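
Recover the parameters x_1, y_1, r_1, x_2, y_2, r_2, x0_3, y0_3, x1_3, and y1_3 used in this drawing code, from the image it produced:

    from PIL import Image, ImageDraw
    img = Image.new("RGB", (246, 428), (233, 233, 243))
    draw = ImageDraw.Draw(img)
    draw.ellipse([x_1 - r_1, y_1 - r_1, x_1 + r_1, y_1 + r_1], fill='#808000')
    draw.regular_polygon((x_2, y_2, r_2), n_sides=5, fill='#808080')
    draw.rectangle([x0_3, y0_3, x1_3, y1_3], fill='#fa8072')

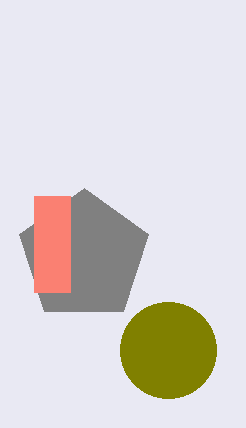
x_1 = 168
y_1 = 350
r_1 = 48
x_2 = 84
y_2 = 256
r_2 = 68
x0_3 = 34
y0_3 = 196
x1_3 = 70
y1_3 = 292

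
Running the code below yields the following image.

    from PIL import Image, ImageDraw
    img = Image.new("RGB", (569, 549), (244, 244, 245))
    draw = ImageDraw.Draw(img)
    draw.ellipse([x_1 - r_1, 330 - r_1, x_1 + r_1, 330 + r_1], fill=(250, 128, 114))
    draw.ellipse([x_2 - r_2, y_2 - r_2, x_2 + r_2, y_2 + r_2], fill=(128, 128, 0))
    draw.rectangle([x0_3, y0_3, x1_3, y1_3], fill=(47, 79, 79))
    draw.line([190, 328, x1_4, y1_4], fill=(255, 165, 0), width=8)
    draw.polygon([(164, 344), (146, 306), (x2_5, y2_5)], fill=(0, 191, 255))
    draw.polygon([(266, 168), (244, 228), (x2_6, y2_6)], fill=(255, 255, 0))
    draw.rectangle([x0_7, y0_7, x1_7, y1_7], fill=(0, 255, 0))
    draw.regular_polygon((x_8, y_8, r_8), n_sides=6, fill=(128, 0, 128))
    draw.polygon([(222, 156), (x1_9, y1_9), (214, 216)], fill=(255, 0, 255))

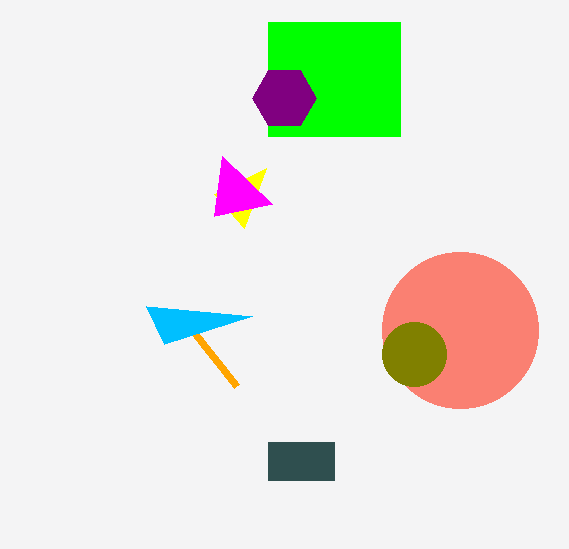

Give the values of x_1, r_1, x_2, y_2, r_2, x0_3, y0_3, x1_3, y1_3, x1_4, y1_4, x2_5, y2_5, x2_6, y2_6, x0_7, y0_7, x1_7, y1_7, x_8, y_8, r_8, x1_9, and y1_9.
x_1 = 460
r_1 = 78
x_2 = 414
y_2 = 354
r_2 = 32
x0_3 = 268
y0_3 = 442
x1_3 = 334
y1_3 = 480
x1_4 = 236
y1_4 = 386
x2_5 = 252
y2_5 = 316
x2_6 = 214
y2_6 = 194
x0_7 = 268
y0_7 = 22
x1_7 = 400
y1_7 = 136
x_8 = 284
y_8 = 98
r_8 = 32
x1_9 = 272
y1_9 = 204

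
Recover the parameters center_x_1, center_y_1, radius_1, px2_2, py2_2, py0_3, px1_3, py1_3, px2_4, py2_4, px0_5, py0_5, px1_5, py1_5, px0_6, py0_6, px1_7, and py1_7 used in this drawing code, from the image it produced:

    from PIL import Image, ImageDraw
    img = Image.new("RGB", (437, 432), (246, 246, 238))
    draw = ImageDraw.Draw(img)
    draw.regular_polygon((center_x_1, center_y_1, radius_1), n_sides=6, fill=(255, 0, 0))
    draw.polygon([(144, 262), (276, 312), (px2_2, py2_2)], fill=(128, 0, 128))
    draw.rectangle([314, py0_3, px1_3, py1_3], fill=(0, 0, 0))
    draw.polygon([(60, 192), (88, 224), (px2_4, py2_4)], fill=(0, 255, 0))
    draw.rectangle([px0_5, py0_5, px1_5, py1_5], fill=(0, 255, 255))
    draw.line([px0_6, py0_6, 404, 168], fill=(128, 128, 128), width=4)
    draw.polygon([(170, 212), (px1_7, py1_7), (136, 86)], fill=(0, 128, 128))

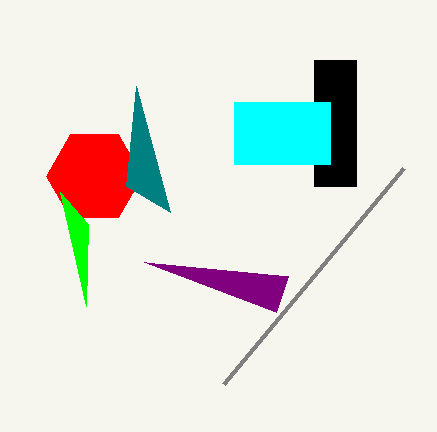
center_x_1 = 94; center_y_1 = 176; radius_1 = 48; px2_2 = 288; py2_2 = 276; py0_3 = 60; px1_3 = 356; py1_3 = 186; px2_4 = 86; py2_4 = 306; px0_5 = 234; py0_5 = 102; px1_5 = 330; py1_5 = 164; px0_6 = 224; py0_6 = 384; px1_7 = 126; py1_7 = 186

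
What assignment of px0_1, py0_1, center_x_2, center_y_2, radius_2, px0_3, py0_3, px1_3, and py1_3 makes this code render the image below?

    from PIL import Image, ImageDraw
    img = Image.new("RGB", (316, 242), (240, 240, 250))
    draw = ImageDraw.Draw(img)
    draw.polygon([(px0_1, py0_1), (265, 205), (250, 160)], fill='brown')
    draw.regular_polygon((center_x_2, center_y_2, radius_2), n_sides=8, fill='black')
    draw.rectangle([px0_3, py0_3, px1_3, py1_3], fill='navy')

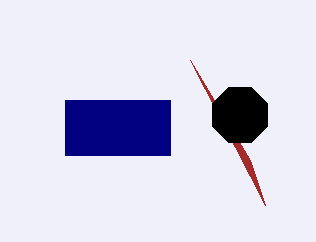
px0_1 = 190; py0_1 = 60; center_x_2 = 240; center_y_2 = 115; radius_2 = 30; px0_3 = 65; py0_3 = 100; px1_3 = 170; py1_3 = 155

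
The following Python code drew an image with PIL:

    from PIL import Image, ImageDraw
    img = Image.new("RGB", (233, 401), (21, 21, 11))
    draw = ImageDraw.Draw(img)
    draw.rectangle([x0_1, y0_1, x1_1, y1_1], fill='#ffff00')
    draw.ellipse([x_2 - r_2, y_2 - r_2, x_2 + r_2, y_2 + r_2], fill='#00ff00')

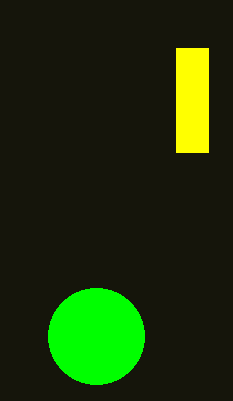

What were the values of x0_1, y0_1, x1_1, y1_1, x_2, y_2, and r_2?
x0_1 = 176, y0_1 = 48, x1_1 = 208, y1_1 = 152, x_2 = 96, y_2 = 336, r_2 = 48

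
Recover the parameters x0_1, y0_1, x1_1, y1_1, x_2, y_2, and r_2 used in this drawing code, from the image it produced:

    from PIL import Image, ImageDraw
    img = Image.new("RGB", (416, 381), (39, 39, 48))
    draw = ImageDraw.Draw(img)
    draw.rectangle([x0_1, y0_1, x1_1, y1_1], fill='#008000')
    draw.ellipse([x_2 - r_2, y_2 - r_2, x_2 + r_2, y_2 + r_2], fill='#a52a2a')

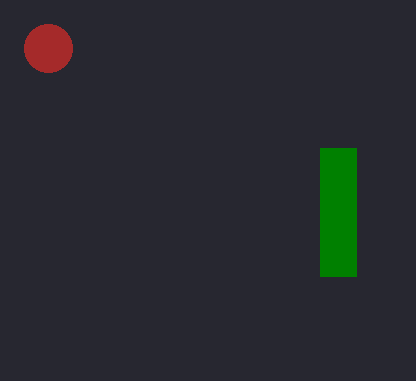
x0_1 = 320; y0_1 = 148; x1_1 = 356; y1_1 = 276; x_2 = 48; y_2 = 48; r_2 = 24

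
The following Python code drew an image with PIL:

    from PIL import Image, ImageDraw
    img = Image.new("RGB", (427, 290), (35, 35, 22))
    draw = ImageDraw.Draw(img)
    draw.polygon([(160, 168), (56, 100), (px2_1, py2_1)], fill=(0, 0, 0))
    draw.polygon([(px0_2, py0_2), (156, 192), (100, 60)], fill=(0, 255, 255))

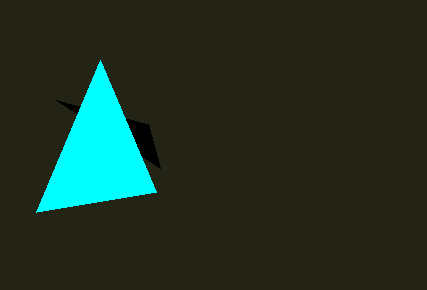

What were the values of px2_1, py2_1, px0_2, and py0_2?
px2_1 = 148
py2_1 = 124
px0_2 = 36
py0_2 = 212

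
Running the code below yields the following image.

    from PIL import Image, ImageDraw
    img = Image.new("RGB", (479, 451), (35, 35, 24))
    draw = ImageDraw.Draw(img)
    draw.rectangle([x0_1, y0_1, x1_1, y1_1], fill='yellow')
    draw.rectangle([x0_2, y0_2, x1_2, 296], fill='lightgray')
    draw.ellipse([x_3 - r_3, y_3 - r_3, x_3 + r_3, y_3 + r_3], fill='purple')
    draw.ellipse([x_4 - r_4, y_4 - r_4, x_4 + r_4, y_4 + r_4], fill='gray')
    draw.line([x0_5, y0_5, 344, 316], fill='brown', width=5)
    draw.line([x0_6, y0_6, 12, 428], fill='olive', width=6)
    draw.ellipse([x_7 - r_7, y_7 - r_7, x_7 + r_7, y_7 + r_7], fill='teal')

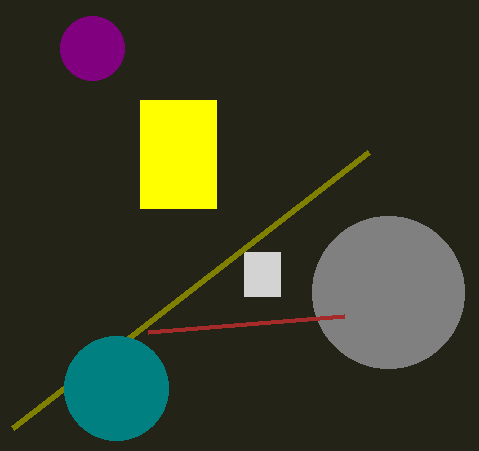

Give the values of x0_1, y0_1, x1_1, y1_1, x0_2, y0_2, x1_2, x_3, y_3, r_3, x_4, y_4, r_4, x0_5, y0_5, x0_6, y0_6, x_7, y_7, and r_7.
x0_1 = 140; y0_1 = 100; x1_1 = 216; y1_1 = 208; x0_2 = 244; y0_2 = 252; x1_2 = 280; x_3 = 92; y_3 = 48; r_3 = 32; x_4 = 388; y_4 = 292; r_4 = 76; x0_5 = 148; y0_5 = 332; x0_6 = 368; y0_6 = 152; x_7 = 116; y_7 = 388; r_7 = 52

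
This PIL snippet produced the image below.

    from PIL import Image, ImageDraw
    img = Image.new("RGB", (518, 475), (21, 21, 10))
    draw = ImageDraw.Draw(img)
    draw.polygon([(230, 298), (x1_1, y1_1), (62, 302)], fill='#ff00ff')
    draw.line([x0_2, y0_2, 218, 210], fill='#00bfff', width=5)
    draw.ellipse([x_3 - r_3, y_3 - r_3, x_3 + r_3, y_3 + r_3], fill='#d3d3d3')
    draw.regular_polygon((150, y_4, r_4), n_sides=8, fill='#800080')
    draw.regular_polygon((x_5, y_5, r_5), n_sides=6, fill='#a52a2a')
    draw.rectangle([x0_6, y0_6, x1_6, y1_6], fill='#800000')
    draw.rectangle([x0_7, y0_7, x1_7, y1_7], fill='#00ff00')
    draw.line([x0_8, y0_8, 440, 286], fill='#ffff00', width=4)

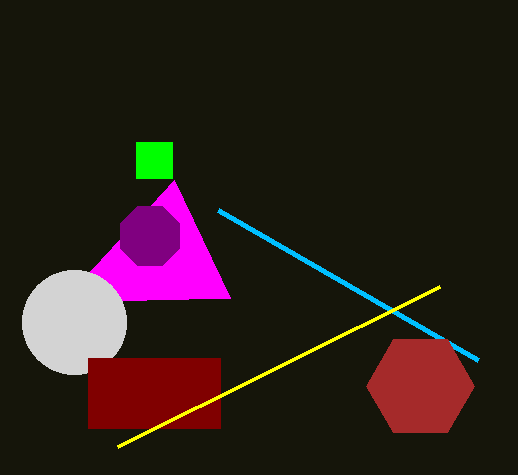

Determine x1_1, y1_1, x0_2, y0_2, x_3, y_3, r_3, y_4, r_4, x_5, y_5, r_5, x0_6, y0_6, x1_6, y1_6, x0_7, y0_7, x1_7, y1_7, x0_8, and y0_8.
x1_1 = 174; y1_1 = 180; x0_2 = 478; y0_2 = 360; x_3 = 74; y_3 = 322; r_3 = 52; y_4 = 236; r_4 = 32; x_5 = 420; y_5 = 386; r_5 = 54; x0_6 = 88; y0_6 = 358; x1_6 = 220; y1_6 = 428; x0_7 = 136; y0_7 = 142; x1_7 = 172; y1_7 = 178; x0_8 = 118; y0_8 = 446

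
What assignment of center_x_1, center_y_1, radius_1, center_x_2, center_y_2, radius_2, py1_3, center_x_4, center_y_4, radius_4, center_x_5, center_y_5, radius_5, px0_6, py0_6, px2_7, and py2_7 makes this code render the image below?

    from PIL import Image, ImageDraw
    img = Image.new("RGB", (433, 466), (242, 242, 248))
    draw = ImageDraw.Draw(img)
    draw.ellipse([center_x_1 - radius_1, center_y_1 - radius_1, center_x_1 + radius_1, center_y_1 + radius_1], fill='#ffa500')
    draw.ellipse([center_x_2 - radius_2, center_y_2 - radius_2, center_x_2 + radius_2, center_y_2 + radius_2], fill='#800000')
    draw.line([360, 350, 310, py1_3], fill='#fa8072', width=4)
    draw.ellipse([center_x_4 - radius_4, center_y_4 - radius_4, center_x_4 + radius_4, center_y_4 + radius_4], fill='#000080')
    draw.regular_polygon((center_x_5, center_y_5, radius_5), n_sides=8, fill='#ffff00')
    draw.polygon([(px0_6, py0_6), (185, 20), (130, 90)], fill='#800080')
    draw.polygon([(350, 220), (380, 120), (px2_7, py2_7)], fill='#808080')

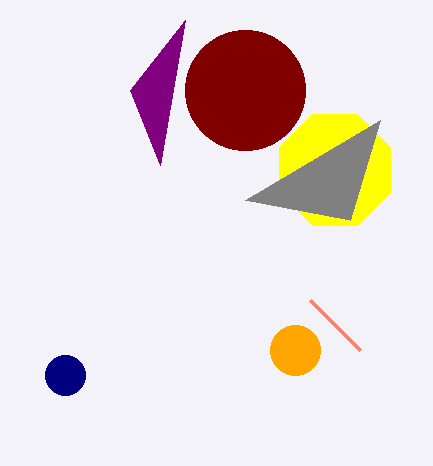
center_x_1 = 295; center_y_1 = 350; radius_1 = 25; center_x_2 = 245; center_y_2 = 90; radius_2 = 60; py1_3 = 300; center_x_4 = 65; center_y_4 = 375; radius_4 = 20; center_x_5 = 335; center_y_5 = 170; radius_5 = 60; px0_6 = 160; py0_6 = 165; px2_7 = 245; py2_7 = 200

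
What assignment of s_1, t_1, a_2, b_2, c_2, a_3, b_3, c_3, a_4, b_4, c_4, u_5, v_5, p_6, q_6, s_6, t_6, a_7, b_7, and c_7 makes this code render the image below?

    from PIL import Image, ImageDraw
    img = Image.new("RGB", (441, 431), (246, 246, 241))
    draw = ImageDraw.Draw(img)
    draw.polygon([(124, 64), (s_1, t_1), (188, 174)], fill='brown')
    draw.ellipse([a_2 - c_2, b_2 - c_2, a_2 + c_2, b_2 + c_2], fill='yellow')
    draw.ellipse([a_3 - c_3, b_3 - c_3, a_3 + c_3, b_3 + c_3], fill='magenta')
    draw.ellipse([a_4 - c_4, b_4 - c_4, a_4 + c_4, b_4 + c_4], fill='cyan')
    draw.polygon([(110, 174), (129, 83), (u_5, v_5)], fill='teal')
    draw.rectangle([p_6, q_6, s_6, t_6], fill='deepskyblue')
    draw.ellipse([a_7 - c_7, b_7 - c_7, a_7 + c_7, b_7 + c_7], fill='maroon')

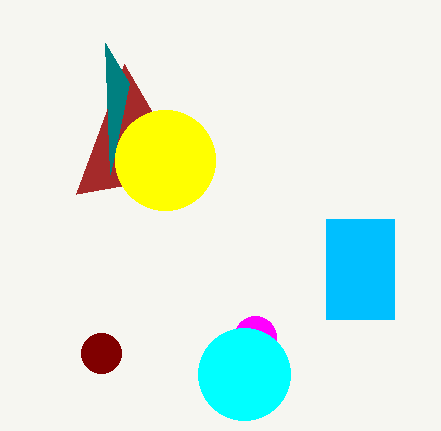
s_1 = 76; t_1 = 194; a_2 = 165; b_2 = 160; c_2 = 50; a_3 = 255; b_3 = 337; c_3 = 21; a_4 = 244; b_4 = 374; c_4 = 46; u_5 = 105; v_5 = 43; p_6 = 326; q_6 = 219; s_6 = 394; t_6 = 319; a_7 = 101; b_7 = 353; c_7 = 20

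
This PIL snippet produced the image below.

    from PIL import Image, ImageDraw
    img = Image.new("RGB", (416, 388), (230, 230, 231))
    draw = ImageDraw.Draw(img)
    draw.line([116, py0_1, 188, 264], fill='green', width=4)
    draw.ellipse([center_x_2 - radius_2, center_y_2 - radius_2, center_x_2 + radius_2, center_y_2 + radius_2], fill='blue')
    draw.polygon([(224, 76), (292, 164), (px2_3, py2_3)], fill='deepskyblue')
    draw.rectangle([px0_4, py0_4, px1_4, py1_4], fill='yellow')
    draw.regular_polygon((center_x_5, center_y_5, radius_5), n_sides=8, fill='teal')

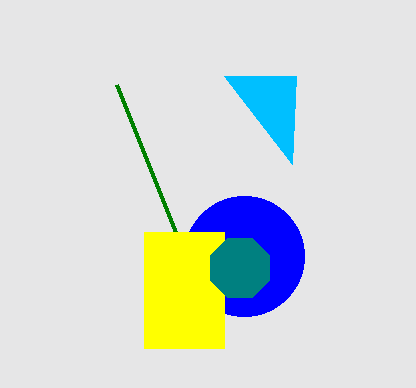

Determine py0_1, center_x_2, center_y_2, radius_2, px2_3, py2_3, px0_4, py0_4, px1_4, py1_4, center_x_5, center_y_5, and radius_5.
py0_1 = 84, center_x_2 = 244, center_y_2 = 256, radius_2 = 60, px2_3 = 296, py2_3 = 76, px0_4 = 144, py0_4 = 232, px1_4 = 224, py1_4 = 348, center_x_5 = 240, center_y_5 = 268, radius_5 = 32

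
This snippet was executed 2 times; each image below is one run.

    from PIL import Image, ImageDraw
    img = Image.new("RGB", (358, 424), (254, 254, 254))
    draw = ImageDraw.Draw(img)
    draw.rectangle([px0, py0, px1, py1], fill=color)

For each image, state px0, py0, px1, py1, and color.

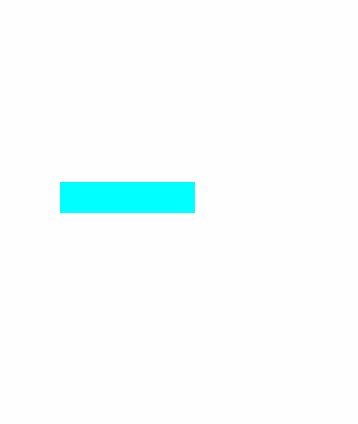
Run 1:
px0 = 60
py0 = 182
px1 = 194
py1 = 212
color = 'cyan'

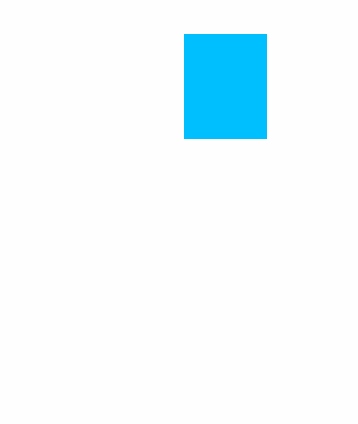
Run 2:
px0 = 184; py0 = 34; px1 = 266; py1 = 138; color = 'deepskyblue'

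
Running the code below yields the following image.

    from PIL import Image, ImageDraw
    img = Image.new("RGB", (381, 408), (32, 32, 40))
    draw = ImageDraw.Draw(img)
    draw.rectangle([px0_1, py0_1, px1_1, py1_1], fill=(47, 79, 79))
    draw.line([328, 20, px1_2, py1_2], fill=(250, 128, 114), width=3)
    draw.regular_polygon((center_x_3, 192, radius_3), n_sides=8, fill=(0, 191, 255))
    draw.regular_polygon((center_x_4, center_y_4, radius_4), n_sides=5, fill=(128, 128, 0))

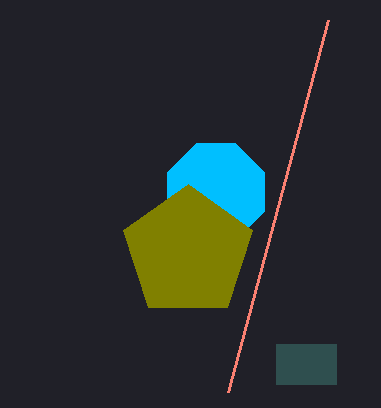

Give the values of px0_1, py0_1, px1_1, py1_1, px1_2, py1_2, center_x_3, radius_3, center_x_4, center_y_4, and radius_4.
px0_1 = 276
py0_1 = 344
px1_1 = 336
py1_1 = 384
px1_2 = 228
py1_2 = 392
center_x_3 = 216
radius_3 = 52
center_x_4 = 188
center_y_4 = 252
radius_4 = 68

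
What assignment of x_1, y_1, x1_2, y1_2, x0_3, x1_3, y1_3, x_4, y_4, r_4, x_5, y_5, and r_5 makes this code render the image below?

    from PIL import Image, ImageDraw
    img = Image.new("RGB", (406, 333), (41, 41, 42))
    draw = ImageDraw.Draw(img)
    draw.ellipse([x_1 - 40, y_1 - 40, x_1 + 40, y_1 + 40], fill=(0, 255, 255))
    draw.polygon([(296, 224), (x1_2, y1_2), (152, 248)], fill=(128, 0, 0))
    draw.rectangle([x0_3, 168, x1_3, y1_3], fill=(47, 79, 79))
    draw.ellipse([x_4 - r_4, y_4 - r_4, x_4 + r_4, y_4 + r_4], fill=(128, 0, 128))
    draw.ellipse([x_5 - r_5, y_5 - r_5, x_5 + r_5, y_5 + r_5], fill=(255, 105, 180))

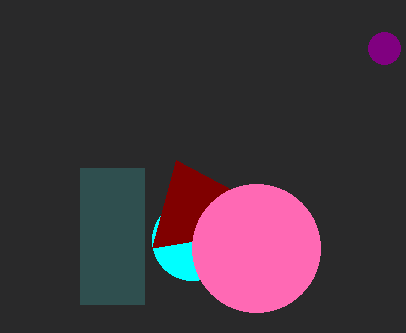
x_1 = 192, y_1 = 240, x1_2 = 176, y1_2 = 160, x0_3 = 80, x1_3 = 144, y1_3 = 304, x_4 = 384, y_4 = 48, r_4 = 16, x_5 = 256, y_5 = 248, r_5 = 64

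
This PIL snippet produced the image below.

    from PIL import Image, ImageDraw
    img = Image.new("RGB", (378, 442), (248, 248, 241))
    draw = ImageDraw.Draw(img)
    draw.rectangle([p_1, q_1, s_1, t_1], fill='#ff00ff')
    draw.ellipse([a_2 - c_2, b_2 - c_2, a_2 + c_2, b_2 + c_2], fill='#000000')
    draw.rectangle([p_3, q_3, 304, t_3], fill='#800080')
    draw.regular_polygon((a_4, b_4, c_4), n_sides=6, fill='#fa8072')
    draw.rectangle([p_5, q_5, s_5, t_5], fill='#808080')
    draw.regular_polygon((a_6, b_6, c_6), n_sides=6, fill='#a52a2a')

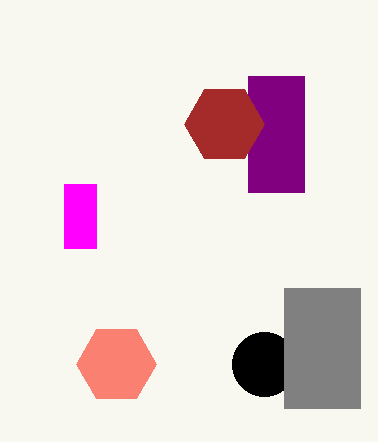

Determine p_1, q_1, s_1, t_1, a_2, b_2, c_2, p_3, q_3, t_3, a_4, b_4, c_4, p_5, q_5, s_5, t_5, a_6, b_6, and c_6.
p_1 = 64
q_1 = 184
s_1 = 96
t_1 = 248
a_2 = 264
b_2 = 364
c_2 = 32
p_3 = 248
q_3 = 76
t_3 = 192
a_4 = 116
b_4 = 364
c_4 = 40
p_5 = 284
q_5 = 288
s_5 = 360
t_5 = 408
a_6 = 224
b_6 = 124
c_6 = 40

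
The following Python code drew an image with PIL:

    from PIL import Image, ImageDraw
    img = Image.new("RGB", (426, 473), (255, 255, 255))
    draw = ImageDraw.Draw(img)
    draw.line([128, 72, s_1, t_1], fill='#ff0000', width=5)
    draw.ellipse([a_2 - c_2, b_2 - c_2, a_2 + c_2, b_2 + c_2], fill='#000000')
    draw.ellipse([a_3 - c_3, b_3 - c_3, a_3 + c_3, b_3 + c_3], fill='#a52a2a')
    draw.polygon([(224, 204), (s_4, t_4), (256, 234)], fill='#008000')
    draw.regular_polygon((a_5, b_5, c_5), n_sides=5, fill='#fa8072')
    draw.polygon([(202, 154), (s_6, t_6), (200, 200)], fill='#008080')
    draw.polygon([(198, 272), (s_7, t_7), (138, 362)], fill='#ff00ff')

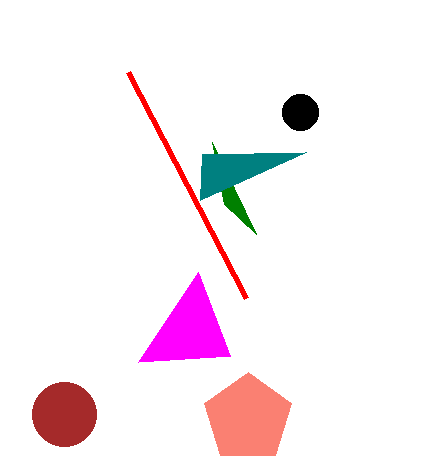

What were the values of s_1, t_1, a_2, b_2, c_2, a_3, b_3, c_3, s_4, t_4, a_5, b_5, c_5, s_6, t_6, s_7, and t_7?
s_1 = 246
t_1 = 298
a_2 = 300
b_2 = 112
c_2 = 18
a_3 = 64
b_3 = 414
c_3 = 32
s_4 = 212
t_4 = 142
a_5 = 248
b_5 = 418
c_5 = 46
s_6 = 306
t_6 = 152
s_7 = 230
t_7 = 356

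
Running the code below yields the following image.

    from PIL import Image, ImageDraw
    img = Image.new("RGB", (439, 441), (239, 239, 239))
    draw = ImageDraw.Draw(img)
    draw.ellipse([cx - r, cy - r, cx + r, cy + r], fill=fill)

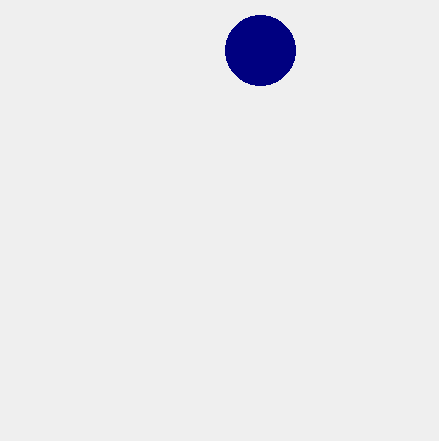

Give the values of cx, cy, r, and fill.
cx = 260, cy = 50, r = 35, fill = 'navy'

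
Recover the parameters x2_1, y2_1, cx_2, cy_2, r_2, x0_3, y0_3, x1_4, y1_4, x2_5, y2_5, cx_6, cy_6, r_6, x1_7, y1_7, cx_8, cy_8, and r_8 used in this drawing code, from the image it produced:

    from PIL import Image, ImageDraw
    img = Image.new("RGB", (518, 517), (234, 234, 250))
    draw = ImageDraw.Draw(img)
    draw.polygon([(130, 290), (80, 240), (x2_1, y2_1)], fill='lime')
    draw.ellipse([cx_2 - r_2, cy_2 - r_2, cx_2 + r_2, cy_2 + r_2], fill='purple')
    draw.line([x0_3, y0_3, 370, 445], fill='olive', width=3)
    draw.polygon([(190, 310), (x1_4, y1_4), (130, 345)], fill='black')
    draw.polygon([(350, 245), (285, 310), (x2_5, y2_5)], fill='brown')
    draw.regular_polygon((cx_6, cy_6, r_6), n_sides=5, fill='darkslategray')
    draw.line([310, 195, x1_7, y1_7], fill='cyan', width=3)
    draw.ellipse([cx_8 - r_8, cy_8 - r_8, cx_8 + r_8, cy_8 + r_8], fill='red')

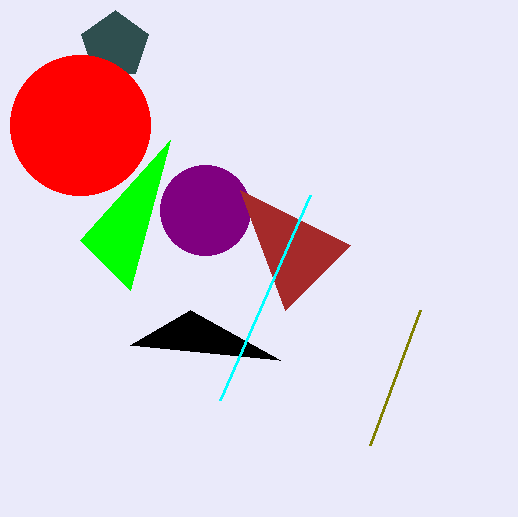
x2_1 = 170; y2_1 = 140; cx_2 = 205; cy_2 = 210; r_2 = 45; x0_3 = 420; y0_3 = 310; x1_4 = 280; y1_4 = 360; x2_5 = 240; y2_5 = 190; cx_6 = 115; cy_6 = 45; r_6 = 35; x1_7 = 220; y1_7 = 400; cx_8 = 80; cy_8 = 125; r_8 = 70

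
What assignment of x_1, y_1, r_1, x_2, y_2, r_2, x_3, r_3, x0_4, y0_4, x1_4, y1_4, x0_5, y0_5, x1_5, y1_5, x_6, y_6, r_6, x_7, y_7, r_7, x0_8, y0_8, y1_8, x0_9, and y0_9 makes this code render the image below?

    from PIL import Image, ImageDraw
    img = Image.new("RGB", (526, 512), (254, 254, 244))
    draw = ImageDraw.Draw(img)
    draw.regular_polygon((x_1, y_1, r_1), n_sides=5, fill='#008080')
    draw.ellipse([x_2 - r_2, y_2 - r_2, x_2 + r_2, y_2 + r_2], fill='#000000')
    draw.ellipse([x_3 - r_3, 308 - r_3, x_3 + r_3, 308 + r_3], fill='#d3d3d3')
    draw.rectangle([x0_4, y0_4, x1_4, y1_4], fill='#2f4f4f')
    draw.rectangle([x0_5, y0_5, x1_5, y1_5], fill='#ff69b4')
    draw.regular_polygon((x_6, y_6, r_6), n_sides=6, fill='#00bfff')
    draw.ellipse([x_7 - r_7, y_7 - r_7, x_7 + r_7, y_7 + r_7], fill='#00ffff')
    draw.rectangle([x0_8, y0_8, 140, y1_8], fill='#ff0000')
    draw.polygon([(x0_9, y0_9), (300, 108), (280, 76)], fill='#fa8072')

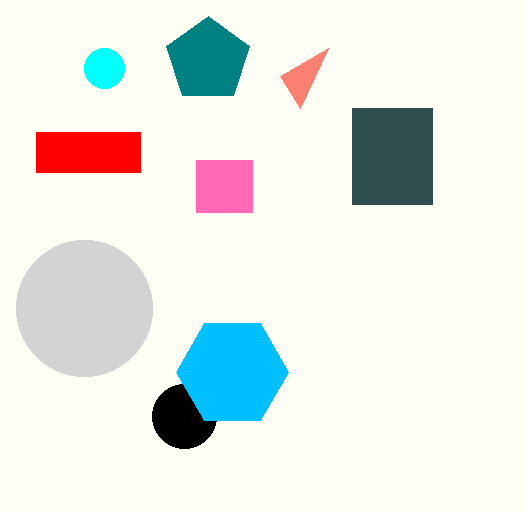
x_1 = 208
y_1 = 60
r_1 = 44
x_2 = 184
y_2 = 416
r_2 = 32
x_3 = 84
r_3 = 68
x0_4 = 352
y0_4 = 108
x1_4 = 432
y1_4 = 204
x0_5 = 196
y0_5 = 160
x1_5 = 252
y1_5 = 212
x_6 = 232
y_6 = 372
r_6 = 56
x_7 = 104
y_7 = 68
r_7 = 20
x0_8 = 36
y0_8 = 132
y1_8 = 172
x0_9 = 328
y0_9 = 48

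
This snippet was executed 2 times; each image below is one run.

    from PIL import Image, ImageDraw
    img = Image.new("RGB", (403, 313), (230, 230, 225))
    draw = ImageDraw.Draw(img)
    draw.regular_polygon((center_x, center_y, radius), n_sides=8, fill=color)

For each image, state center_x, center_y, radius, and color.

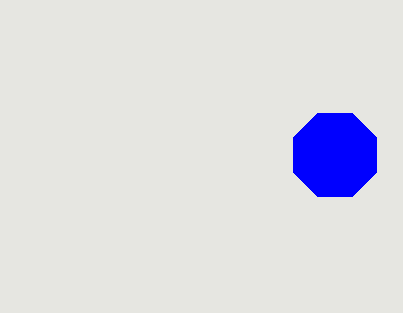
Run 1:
center_x = 335
center_y = 155
radius = 45
color = 'blue'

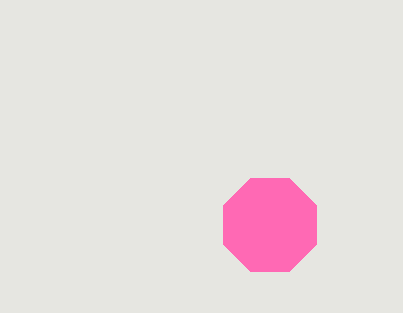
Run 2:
center_x = 270
center_y = 225
radius = 50
color = 'hotpink'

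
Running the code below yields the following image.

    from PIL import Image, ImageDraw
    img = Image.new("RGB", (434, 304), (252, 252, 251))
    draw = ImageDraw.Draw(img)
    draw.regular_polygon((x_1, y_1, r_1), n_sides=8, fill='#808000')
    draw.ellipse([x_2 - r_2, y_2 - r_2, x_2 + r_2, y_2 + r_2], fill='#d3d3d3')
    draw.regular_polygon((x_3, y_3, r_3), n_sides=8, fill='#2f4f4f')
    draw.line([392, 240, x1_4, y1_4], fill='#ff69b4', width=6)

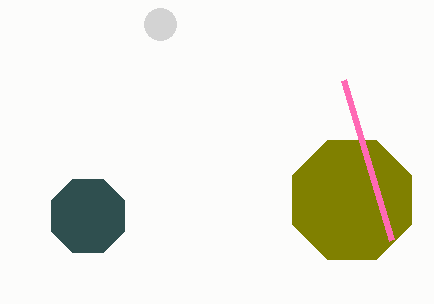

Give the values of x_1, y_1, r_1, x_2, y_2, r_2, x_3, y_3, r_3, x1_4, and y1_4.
x_1 = 352, y_1 = 200, r_1 = 64, x_2 = 160, y_2 = 24, r_2 = 16, x_3 = 88, y_3 = 216, r_3 = 40, x1_4 = 344, y1_4 = 80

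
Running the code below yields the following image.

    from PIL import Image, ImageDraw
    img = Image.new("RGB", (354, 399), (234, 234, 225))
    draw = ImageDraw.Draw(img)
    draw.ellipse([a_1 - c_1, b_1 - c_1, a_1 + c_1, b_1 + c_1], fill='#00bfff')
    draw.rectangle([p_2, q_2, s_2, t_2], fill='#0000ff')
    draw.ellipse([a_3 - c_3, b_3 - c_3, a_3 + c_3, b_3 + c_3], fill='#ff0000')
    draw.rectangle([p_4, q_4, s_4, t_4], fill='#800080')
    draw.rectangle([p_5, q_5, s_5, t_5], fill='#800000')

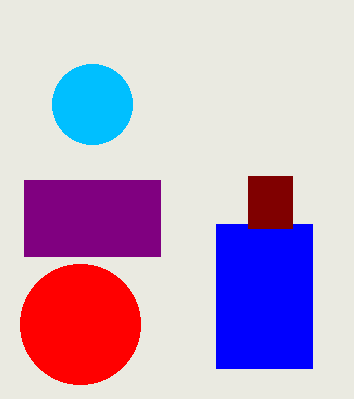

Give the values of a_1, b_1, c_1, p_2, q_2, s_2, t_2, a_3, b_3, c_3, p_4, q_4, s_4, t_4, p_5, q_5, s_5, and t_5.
a_1 = 92; b_1 = 104; c_1 = 40; p_2 = 216; q_2 = 224; s_2 = 312; t_2 = 368; a_3 = 80; b_3 = 324; c_3 = 60; p_4 = 24; q_4 = 180; s_4 = 160; t_4 = 256; p_5 = 248; q_5 = 176; s_5 = 292; t_5 = 228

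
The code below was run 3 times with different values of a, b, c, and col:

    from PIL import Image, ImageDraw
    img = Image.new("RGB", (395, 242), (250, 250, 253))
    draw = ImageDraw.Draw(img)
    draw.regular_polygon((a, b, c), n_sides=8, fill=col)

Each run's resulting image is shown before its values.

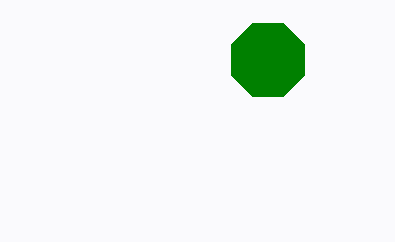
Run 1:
a = 268, b = 60, c = 40, col = 'green'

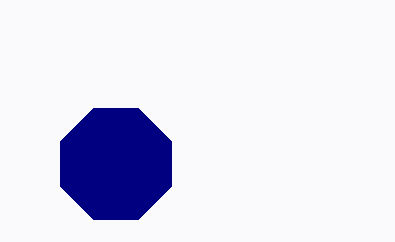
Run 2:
a = 116
b = 164
c = 60
col = 'navy'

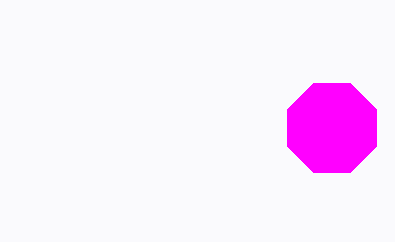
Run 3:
a = 332, b = 128, c = 48, col = 'magenta'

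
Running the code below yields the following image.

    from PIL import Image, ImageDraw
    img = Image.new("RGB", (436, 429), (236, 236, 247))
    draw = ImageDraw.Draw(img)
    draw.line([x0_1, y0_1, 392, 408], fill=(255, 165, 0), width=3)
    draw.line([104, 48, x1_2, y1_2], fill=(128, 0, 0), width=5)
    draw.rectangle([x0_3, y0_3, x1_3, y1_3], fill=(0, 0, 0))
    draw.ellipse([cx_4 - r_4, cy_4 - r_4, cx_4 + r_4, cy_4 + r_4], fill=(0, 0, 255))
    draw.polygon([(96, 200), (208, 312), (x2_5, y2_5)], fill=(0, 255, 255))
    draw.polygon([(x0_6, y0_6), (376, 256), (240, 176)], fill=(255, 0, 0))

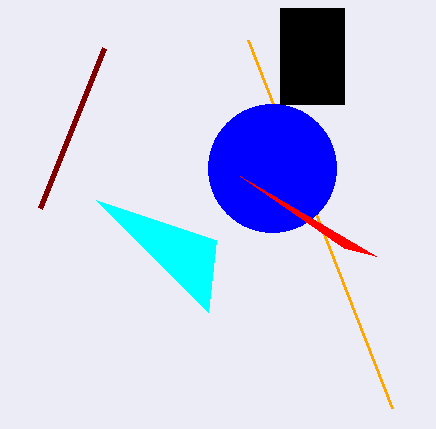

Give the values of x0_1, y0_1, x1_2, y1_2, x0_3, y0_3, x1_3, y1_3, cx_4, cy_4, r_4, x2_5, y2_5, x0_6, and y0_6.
x0_1 = 248, y0_1 = 40, x1_2 = 40, y1_2 = 208, x0_3 = 280, y0_3 = 8, x1_3 = 344, y1_3 = 104, cx_4 = 272, cy_4 = 168, r_4 = 64, x2_5 = 216, y2_5 = 240, x0_6 = 344, y0_6 = 248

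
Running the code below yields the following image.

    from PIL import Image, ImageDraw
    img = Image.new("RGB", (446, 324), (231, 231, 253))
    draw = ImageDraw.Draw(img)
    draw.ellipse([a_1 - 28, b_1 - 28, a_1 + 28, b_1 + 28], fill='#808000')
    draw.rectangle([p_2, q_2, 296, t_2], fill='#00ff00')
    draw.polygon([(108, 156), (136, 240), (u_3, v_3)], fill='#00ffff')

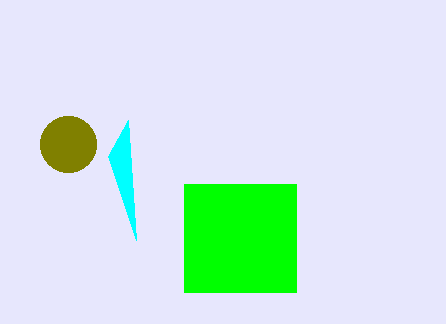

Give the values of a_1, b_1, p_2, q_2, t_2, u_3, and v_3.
a_1 = 68; b_1 = 144; p_2 = 184; q_2 = 184; t_2 = 292; u_3 = 128; v_3 = 120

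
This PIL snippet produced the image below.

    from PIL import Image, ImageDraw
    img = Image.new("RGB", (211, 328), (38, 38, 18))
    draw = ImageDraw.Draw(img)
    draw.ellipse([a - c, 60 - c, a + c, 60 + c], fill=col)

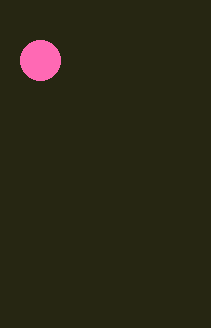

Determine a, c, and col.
a = 40
c = 20
col = 'hotpink'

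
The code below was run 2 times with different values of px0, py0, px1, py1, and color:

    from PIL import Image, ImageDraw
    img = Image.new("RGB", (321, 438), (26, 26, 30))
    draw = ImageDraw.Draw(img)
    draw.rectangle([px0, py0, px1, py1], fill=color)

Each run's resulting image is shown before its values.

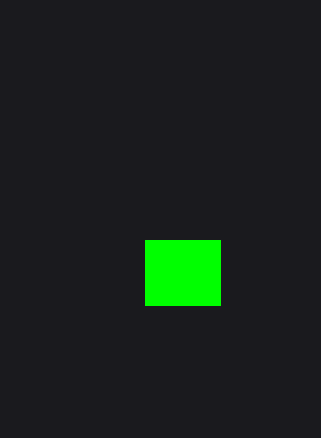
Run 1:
px0 = 145; py0 = 240; px1 = 220; py1 = 305; color = 'lime'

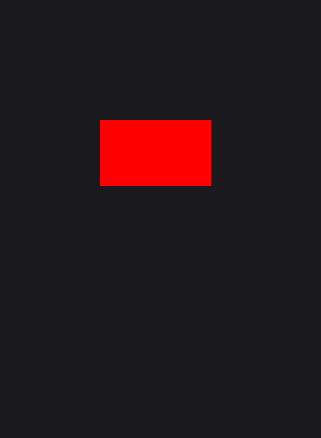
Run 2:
px0 = 100
py0 = 120
px1 = 210
py1 = 185
color = 'red'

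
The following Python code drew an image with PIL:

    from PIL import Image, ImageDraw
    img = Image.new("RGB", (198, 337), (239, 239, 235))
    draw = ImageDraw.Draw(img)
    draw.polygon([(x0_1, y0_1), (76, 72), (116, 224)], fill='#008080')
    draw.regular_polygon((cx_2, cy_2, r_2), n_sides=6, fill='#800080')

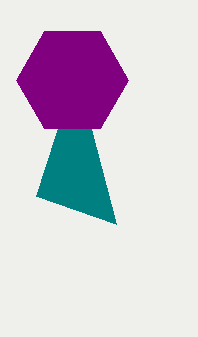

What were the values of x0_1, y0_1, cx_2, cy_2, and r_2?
x0_1 = 36, y0_1 = 196, cx_2 = 72, cy_2 = 80, r_2 = 56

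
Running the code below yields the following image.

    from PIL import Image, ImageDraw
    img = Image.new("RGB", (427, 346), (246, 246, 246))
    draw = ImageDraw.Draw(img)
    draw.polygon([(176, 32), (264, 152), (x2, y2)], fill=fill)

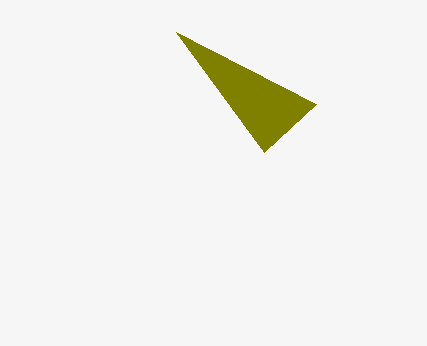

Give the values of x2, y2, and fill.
x2 = 316, y2 = 104, fill = 'olive'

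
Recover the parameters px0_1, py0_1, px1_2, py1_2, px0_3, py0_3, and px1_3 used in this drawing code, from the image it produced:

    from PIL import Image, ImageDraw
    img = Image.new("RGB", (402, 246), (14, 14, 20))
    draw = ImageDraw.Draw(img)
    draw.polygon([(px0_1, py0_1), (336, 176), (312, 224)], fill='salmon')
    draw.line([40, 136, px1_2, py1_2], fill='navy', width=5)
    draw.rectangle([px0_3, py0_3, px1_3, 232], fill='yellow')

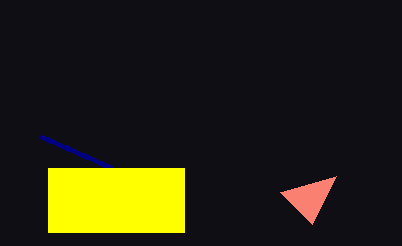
px0_1 = 280, py0_1 = 192, px1_2 = 112, py1_2 = 168, px0_3 = 48, py0_3 = 168, px1_3 = 184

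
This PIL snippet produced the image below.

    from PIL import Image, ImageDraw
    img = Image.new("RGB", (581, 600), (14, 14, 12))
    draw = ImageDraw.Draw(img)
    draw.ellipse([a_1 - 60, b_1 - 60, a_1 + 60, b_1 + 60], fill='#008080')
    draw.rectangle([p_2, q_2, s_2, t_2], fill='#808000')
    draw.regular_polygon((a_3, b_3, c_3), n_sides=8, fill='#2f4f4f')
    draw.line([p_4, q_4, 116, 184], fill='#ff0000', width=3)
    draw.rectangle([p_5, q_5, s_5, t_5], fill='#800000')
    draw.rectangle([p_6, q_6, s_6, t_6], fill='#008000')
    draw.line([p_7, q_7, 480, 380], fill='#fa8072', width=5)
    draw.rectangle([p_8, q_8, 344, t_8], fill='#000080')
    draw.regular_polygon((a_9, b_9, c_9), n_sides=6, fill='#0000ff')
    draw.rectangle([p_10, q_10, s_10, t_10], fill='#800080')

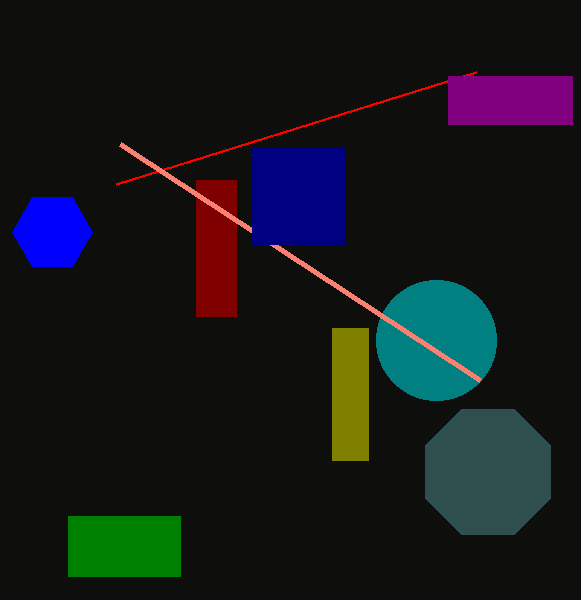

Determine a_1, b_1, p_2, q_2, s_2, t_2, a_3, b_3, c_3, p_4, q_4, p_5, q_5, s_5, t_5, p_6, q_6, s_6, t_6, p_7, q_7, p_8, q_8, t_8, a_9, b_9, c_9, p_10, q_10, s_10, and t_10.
a_1 = 436; b_1 = 340; p_2 = 332; q_2 = 328; s_2 = 368; t_2 = 460; a_3 = 488; b_3 = 472; c_3 = 68; p_4 = 476; q_4 = 72; p_5 = 196; q_5 = 180; s_5 = 236; t_5 = 316; p_6 = 68; q_6 = 516; s_6 = 180; t_6 = 576; p_7 = 120; q_7 = 144; p_8 = 252; q_8 = 148; t_8 = 244; a_9 = 52; b_9 = 232; c_9 = 40; p_10 = 448; q_10 = 76; s_10 = 572; t_10 = 124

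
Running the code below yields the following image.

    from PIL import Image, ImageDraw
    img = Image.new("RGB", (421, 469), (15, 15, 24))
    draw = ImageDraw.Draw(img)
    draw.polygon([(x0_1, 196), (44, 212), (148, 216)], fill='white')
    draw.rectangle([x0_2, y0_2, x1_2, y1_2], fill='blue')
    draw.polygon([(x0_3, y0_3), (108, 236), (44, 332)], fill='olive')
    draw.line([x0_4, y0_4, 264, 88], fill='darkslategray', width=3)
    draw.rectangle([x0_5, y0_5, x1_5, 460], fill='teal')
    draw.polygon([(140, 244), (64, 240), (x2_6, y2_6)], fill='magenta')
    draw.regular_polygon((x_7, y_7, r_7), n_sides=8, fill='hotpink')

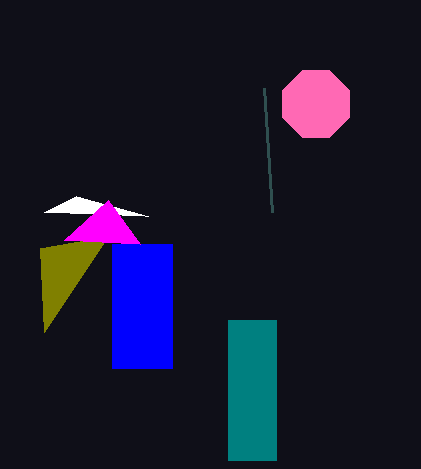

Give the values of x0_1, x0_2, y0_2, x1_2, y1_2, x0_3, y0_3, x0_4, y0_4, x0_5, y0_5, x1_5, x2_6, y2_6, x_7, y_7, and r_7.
x0_1 = 76, x0_2 = 112, y0_2 = 244, x1_2 = 172, y1_2 = 368, x0_3 = 40, y0_3 = 248, x0_4 = 272, y0_4 = 212, x0_5 = 228, y0_5 = 320, x1_5 = 276, x2_6 = 108, y2_6 = 200, x_7 = 316, y_7 = 104, r_7 = 36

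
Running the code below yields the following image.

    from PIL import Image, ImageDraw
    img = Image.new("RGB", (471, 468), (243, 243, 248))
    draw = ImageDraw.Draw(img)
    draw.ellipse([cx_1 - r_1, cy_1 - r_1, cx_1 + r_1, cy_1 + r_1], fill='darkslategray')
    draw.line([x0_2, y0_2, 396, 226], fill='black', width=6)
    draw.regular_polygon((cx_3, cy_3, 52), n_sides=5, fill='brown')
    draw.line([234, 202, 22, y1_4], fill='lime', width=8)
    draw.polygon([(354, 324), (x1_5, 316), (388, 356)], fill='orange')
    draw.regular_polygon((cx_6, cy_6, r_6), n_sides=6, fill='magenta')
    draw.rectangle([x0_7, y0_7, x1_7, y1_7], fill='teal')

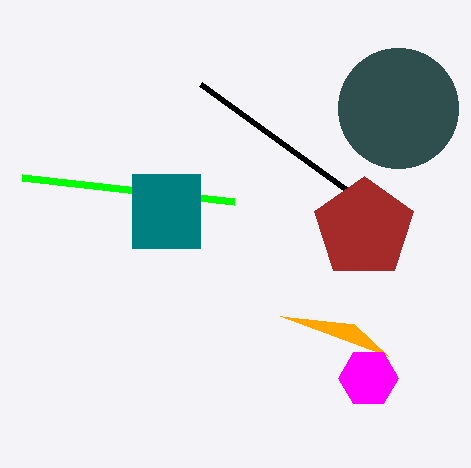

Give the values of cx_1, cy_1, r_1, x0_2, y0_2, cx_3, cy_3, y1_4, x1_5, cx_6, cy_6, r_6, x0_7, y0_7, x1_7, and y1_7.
cx_1 = 398, cy_1 = 108, r_1 = 60, x0_2 = 200, y0_2 = 84, cx_3 = 364, cy_3 = 228, y1_4 = 178, x1_5 = 280, cx_6 = 368, cy_6 = 378, r_6 = 30, x0_7 = 132, y0_7 = 174, x1_7 = 200, y1_7 = 248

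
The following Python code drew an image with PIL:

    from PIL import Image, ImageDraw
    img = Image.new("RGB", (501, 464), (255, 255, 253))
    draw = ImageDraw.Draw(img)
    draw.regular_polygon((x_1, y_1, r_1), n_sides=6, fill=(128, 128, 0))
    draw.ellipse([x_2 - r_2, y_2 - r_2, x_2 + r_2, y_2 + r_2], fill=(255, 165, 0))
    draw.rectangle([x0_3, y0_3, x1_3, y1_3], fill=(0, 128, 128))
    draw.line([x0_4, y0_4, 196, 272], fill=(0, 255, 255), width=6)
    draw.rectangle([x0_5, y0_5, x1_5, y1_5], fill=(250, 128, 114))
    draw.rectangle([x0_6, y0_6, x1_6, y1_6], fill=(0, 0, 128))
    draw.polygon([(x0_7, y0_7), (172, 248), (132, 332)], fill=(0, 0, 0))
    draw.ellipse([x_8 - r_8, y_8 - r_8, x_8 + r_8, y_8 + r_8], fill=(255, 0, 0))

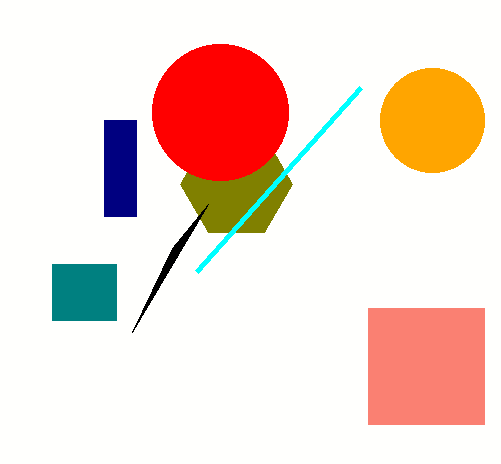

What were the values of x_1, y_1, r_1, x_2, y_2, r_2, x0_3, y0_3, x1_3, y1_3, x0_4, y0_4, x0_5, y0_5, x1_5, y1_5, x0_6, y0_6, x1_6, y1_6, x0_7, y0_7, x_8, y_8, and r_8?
x_1 = 236
y_1 = 184
r_1 = 56
x_2 = 432
y_2 = 120
r_2 = 52
x0_3 = 52
y0_3 = 264
x1_3 = 116
y1_3 = 320
x0_4 = 360
y0_4 = 88
x0_5 = 368
y0_5 = 308
x1_5 = 484
y1_5 = 424
x0_6 = 104
y0_6 = 120
x1_6 = 136
y1_6 = 216
x0_7 = 208
y0_7 = 204
x_8 = 220
y_8 = 112
r_8 = 68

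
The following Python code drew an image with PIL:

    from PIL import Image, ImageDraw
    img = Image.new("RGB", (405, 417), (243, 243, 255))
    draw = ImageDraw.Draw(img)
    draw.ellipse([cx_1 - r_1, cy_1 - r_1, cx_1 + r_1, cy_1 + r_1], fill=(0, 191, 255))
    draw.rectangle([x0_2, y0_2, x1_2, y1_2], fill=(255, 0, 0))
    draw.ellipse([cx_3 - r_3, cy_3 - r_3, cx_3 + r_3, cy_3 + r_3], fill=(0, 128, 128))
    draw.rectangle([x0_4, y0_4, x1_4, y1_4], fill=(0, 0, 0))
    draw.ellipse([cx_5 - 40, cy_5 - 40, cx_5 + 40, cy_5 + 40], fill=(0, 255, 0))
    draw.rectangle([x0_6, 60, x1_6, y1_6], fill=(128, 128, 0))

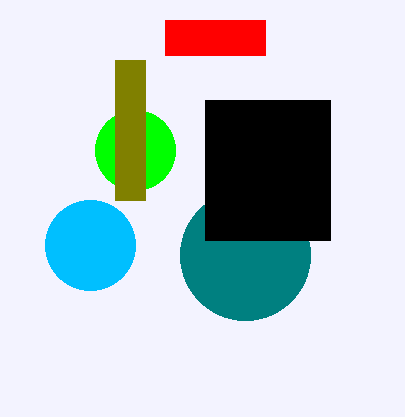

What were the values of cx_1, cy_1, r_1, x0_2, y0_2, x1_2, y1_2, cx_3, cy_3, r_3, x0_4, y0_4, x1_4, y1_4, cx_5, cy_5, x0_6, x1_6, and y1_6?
cx_1 = 90
cy_1 = 245
r_1 = 45
x0_2 = 165
y0_2 = 20
x1_2 = 265
y1_2 = 55
cx_3 = 245
cy_3 = 255
r_3 = 65
x0_4 = 205
y0_4 = 100
x1_4 = 330
y1_4 = 240
cx_5 = 135
cy_5 = 150
x0_6 = 115
x1_6 = 145
y1_6 = 200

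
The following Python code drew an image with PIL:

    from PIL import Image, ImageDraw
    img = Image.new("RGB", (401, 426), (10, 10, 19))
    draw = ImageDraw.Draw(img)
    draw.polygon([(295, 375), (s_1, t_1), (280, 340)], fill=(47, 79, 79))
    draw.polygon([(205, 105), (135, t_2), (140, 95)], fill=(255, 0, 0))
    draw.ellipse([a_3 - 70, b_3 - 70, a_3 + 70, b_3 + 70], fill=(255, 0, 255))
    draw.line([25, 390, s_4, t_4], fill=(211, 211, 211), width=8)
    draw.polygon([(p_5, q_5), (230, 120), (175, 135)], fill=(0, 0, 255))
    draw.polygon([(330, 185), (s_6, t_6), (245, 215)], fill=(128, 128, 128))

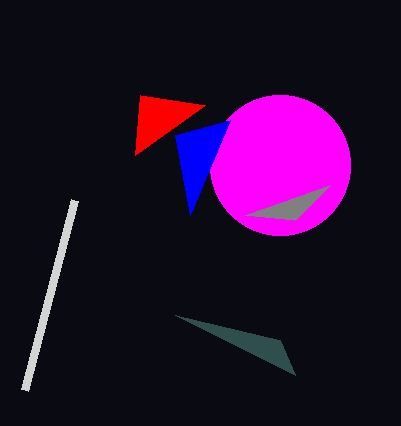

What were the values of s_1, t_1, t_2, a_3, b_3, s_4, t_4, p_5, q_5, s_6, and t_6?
s_1 = 175, t_1 = 315, t_2 = 155, a_3 = 280, b_3 = 165, s_4 = 75, t_4 = 200, p_5 = 190, q_5 = 215, s_6 = 295, t_6 = 220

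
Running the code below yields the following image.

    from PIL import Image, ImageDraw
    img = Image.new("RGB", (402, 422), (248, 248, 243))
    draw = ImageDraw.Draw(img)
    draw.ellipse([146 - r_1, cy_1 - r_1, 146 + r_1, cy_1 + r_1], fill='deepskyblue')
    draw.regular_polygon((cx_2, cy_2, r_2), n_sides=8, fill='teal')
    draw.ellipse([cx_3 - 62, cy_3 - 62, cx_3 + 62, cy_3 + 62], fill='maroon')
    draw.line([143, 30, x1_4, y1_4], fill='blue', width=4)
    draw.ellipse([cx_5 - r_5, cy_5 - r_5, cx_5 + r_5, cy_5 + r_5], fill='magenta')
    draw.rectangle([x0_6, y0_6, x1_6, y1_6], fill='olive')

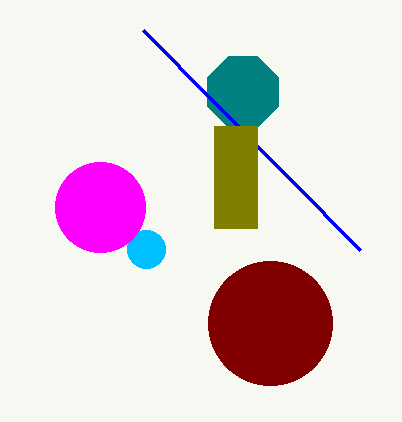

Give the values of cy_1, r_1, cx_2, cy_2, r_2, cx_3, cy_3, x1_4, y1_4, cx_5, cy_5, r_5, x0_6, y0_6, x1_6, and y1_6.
cy_1 = 249
r_1 = 19
cx_2 = 243
cy_2 = 92
r_2 = 38
cx_3 = 270
cy_3 = 323
x1_4 = 360
y1_4 = 250
cx_5 = 100
cy_5 = 207
r_5 = 45
x0_6 = 214
y0_6 = 126
x1_6 = 257
y1_6 = 228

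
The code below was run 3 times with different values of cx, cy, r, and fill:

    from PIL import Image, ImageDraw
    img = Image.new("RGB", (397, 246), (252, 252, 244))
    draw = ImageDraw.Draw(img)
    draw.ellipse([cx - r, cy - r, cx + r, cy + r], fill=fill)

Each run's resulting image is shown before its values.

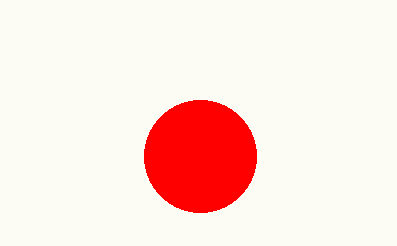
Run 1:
cx = 200; cy = 156; r = 56; fill = 'red'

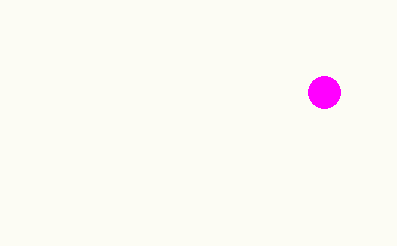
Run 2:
cx = 324
cy = 92
r = 16
fill = 'magenta'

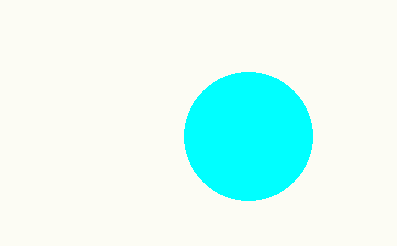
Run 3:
cx = 248, cy = 136, r = 64, fill = 'cyan'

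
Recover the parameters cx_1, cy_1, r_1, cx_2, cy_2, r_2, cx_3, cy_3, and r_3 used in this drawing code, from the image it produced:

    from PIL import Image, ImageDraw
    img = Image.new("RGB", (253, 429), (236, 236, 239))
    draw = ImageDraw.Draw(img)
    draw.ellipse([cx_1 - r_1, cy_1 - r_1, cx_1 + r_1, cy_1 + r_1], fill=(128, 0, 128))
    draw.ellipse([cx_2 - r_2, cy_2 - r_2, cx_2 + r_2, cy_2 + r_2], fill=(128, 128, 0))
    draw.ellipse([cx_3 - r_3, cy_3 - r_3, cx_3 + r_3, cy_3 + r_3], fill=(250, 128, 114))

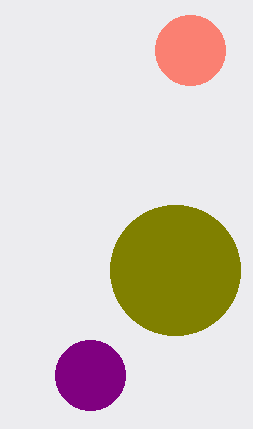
cx_1 = 90; cy_1 = 375; r_1 = 35; cx_2 = 175; cy_2 = 270; r_2 = 65; cx_3 = 190; cy_3 = 50; r_3 = 35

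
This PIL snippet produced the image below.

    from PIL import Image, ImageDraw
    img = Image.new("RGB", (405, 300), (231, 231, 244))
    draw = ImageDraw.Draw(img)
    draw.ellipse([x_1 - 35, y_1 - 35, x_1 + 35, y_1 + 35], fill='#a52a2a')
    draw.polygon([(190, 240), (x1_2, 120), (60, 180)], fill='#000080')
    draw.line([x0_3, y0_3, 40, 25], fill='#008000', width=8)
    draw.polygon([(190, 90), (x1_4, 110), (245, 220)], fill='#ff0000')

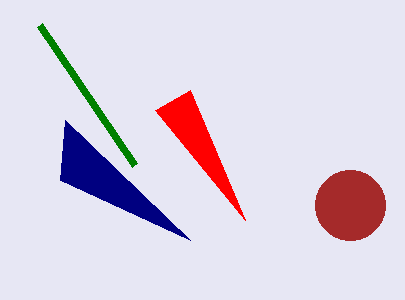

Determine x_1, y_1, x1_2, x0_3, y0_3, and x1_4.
x_1 = 350
y_1 = 205
x1_2 = 65
x0_3 = 135
y0_3 = 165
x1_4 = 155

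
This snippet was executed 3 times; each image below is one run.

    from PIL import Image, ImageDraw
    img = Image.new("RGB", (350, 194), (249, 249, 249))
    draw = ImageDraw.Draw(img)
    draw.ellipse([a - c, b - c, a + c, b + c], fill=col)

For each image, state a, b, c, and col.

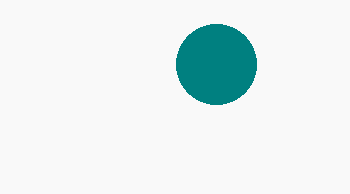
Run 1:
a = 216
b = 64
c = 40
col = 'teal'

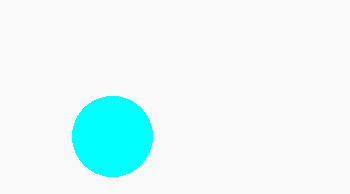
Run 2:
a = 112
b = 136
c = 40
col = 'cyan'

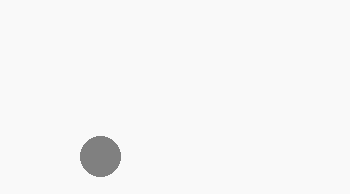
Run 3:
a = 100; b = 156; c = 20; col = 'gray'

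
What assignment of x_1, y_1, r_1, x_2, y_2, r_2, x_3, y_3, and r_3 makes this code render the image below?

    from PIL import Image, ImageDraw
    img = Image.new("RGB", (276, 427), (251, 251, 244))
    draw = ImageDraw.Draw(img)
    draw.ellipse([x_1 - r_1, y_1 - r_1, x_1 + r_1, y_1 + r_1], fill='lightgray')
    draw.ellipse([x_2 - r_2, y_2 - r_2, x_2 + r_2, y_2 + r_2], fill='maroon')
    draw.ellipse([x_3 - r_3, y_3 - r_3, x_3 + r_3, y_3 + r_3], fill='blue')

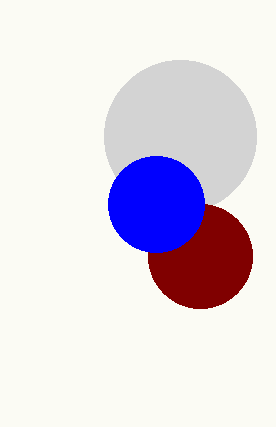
x_1 = 180; y_1 = 136; r_1 = 76; x_2 = 200; y_2 = 256; r_2 = 52; x_3 = 156; y_3 = 204; r_3 = 48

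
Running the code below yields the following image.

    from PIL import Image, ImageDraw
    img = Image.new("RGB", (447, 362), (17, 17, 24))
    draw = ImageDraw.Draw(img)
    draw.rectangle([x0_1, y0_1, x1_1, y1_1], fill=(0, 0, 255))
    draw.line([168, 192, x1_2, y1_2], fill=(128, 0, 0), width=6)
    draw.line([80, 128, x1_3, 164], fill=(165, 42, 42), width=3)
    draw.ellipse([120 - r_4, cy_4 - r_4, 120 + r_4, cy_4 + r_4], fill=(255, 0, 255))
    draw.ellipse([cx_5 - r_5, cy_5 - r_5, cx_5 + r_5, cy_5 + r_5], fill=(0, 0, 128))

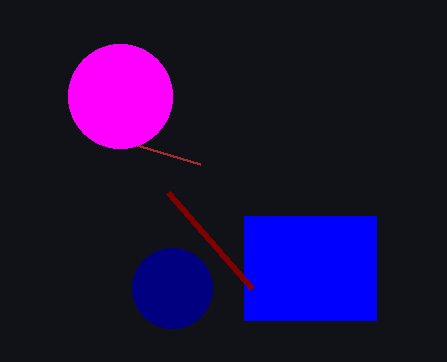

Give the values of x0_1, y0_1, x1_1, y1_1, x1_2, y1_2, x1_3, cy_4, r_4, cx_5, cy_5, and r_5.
x0_1 = 244
y0_1 = 216
x1_1 = 376
y1_1 = 320
x1_2 = 252
y1_2 = 288
x1_3 = 200
cy_4 = 96
r_4 = 52
cx_5 = 172
cy_5 = 288
r_5 = 40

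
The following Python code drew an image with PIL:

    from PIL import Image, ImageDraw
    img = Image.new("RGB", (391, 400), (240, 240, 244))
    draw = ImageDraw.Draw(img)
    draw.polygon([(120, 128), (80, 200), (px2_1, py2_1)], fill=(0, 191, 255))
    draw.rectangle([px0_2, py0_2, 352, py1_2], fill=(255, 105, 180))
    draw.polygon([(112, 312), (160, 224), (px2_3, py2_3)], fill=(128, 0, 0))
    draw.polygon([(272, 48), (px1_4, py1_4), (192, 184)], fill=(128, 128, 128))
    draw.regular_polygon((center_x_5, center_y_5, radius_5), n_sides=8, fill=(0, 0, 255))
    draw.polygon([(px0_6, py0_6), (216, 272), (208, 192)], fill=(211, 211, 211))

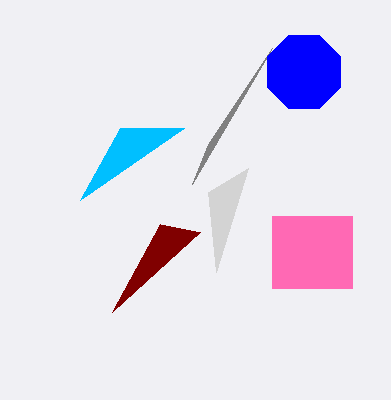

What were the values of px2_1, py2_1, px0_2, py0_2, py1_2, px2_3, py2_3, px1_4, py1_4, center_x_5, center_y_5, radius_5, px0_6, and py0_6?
px2_1 = 184
py2_1 = 128
px0_2 = 272
py0_2 = 216
py1_2 = 288
px2_3 = 200
py2_3 = 232
px1_4 = 208
py1_4 = 144
center_x_5 = 304
center_y_5 = 72
radius_5 = 40
px0_6 = 248
py0_6 = 168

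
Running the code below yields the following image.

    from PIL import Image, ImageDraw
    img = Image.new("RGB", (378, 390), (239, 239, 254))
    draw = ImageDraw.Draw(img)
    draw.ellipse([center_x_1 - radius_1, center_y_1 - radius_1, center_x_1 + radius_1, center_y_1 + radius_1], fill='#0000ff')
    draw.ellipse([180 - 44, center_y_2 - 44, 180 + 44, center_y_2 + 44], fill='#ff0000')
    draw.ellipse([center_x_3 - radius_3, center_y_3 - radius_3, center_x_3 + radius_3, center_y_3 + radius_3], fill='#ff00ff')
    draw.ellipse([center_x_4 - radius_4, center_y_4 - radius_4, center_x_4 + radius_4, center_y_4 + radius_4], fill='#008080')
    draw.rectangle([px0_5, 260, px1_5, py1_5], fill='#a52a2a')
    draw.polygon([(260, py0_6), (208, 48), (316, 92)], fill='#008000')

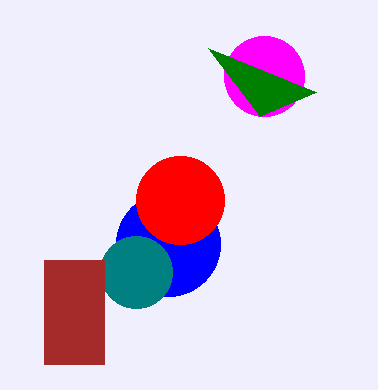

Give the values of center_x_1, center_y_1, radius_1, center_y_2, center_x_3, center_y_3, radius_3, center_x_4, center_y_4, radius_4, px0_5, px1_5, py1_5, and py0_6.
center_x_1 = 168, center_y_1 = 244, radius_1 = 52, center_y_2 = 200, center_x_3 = 264, center_y_3 = 76, radius_3 = 40, center_x_4 = 136, center_y_4 = 272, radius_4 = 36, px0_5 = 44, px1_5 = 104, py1_5 = 364, py0_6 = 116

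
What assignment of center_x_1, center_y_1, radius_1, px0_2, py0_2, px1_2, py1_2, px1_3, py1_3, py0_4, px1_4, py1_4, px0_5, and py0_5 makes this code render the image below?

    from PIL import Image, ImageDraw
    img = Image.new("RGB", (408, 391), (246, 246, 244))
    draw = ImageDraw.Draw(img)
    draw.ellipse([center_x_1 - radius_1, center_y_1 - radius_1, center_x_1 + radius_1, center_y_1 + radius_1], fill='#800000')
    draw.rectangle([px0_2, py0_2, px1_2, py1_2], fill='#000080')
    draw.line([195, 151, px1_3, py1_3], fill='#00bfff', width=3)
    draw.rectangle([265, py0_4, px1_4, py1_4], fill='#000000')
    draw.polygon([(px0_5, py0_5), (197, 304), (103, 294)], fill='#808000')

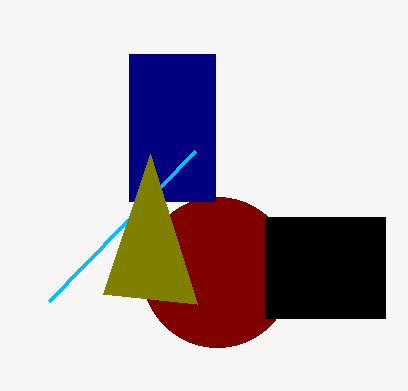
center_x_1 = 217; center_y_1 = 272; radius_1 = 75; px0_2 = 129; py0_2 = 54; px1_2 = 215; py1_2 = 201; px1_3 = 49; py1_3 = 301; py0_4 = 217; px1_4 = 385; py1_4 = 318; px0_5 = 150; py0_5 = 154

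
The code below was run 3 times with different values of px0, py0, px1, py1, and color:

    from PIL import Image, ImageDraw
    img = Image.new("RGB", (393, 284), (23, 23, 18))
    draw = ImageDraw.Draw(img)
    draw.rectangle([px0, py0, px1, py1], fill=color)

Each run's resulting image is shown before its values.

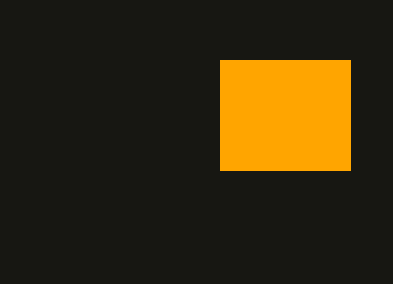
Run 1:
px0 = 220
py0 = 60
px1 = 350
py1 = 170
color = 'orange'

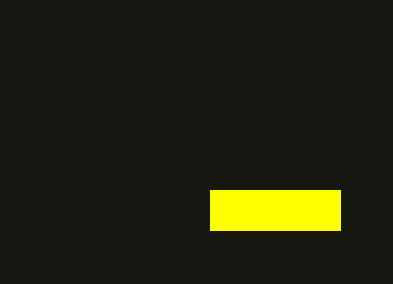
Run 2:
px0 = 210
py0 = 190
px1 = 340
py1 = 230
color = 'yellow'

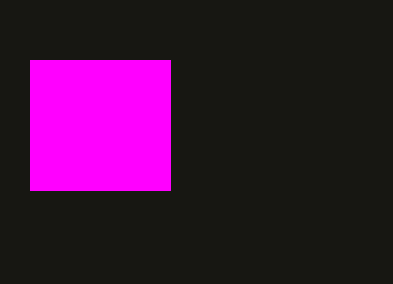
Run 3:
px0 = 30
py0 = 60
px1 = 170
py1 = 190
color = 'magenta'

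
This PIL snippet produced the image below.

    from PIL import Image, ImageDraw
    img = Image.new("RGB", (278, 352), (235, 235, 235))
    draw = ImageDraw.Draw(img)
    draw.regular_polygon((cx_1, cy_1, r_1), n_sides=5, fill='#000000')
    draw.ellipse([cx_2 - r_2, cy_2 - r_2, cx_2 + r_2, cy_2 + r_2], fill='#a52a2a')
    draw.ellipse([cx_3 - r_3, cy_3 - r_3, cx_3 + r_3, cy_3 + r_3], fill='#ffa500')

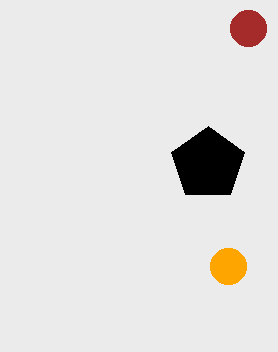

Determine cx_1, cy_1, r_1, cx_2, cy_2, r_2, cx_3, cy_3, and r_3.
cx_1 = 208, cy_1 = 164, r_1 = 38, cx_2 = 248, cy_2 = 28, r_2 = 18, cx_3 = 228, cy_3 = 266, r_3 = 18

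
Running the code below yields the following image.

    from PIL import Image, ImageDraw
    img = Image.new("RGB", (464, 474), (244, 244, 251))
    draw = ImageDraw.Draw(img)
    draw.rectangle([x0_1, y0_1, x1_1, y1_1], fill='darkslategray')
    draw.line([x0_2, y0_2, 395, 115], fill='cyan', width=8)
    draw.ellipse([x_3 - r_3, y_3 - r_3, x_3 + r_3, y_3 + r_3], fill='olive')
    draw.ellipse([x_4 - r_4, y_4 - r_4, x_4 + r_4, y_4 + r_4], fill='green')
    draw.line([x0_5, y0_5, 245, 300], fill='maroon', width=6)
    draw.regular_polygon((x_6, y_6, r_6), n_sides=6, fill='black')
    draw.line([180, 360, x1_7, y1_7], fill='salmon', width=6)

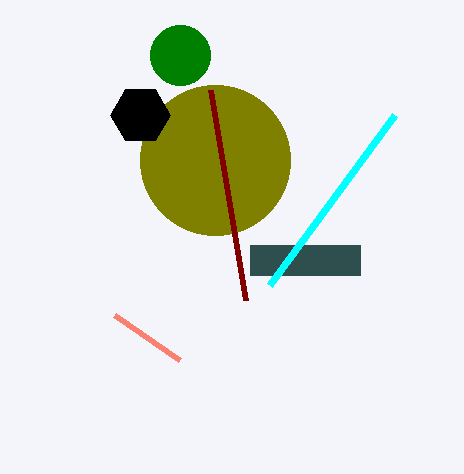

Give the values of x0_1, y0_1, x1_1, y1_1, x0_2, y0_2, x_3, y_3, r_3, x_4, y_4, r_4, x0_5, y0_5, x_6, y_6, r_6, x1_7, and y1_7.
x0_1 = 250
y0_1 = 245
x1_1 = 360
y1_1 = 275
x0_2 = 270
y0_2 = 285
x_3 = 215
y_3 = 160
r_3 = 75
x_4 = 180
y_4 = 55
r_4 = 30
x0_5 = 210
y0_5 = 90
x_6 = 140
y_6 = 115
r_6 = 30
x1_7 = 115
y1_7 = 315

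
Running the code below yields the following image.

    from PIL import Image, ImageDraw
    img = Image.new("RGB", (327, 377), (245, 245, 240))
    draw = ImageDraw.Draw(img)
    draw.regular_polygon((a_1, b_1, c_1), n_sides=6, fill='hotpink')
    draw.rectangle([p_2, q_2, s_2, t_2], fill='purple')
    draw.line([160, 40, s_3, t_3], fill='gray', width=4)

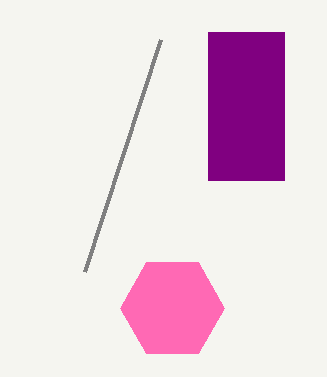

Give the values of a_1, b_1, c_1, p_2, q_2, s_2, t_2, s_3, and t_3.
a_1 = 172, b_1 = 308, c_1 = 52, p_2 = 208, q_2 = 32, s_2 = 284, t_2 = 180, s_3 = 84, t_3 = 272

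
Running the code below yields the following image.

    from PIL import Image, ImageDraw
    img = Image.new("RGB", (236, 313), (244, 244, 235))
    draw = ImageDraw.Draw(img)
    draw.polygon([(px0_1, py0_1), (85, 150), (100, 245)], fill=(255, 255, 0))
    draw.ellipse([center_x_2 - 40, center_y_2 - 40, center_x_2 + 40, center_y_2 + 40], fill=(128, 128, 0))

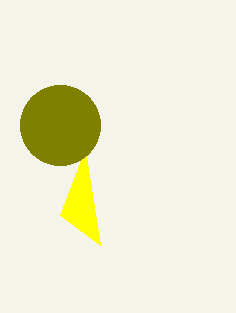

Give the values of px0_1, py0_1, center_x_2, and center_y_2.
px0_1 = 60
py0_1 = 215
center_x_2 = 60
center_y_2 = 125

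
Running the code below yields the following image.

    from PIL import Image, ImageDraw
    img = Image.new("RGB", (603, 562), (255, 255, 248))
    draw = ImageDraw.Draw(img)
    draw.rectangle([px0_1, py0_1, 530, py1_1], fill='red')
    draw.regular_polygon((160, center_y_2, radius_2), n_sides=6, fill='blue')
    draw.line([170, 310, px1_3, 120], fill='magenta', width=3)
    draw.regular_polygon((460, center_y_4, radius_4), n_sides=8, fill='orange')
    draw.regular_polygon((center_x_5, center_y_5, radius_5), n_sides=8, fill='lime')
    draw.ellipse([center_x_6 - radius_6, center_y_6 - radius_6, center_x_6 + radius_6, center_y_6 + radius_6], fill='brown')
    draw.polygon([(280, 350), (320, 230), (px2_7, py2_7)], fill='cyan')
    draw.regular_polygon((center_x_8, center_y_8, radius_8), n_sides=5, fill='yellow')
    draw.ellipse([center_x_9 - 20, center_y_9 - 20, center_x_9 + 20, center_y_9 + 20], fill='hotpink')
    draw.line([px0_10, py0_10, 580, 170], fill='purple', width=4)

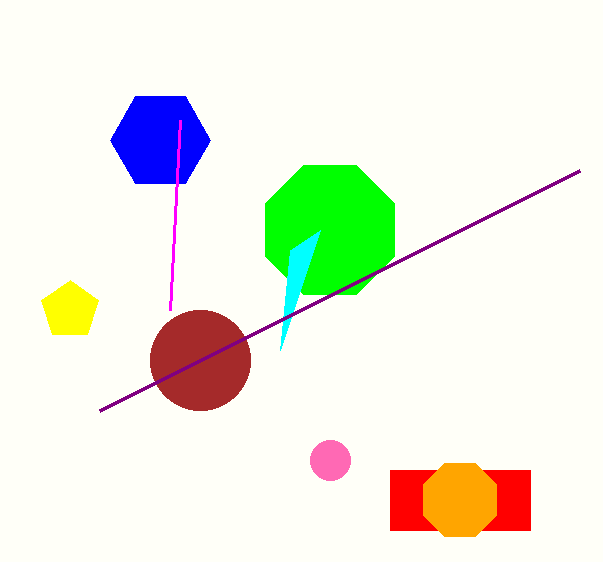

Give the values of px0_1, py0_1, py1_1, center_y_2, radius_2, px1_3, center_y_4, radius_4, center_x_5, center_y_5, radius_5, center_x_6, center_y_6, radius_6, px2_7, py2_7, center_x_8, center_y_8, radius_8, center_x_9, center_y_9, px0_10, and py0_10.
px0_1 = 390, py0_1 = 470, py1_1 = 530, center_y_2 = 140, radius_2 = 50, px1_3 = 180, center_y_4 = 500, radius_4 = 40, center_x_5 = 330, center_y_5 = 230, radius_5 = 70, center_x_6 = 200, center_y_6 = 360, radius_6 = 50, px2_7 = 290, py2_7 = 250, center_x_8 = 70, center_y_8 = 310, radius_8 = 30, center_x_9 = 330, center_y_9 = 460, px0_10 = 100, py0_10 = 410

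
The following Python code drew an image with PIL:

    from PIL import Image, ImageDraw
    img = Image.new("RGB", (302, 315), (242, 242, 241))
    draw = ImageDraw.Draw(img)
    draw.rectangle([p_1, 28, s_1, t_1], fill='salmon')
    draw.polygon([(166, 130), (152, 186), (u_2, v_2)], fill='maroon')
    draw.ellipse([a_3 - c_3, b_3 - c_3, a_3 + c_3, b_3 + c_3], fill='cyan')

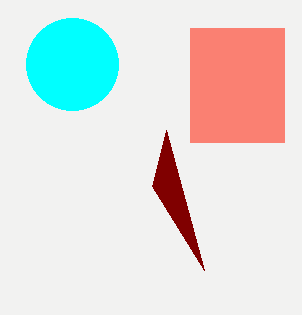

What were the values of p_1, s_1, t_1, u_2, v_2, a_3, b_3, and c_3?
p_1 = 190
s_1 = 284
t_1 = 142
u_2 = 204
v_2 = 270
a_3 = 72
b_3 = 64
c_3 = 46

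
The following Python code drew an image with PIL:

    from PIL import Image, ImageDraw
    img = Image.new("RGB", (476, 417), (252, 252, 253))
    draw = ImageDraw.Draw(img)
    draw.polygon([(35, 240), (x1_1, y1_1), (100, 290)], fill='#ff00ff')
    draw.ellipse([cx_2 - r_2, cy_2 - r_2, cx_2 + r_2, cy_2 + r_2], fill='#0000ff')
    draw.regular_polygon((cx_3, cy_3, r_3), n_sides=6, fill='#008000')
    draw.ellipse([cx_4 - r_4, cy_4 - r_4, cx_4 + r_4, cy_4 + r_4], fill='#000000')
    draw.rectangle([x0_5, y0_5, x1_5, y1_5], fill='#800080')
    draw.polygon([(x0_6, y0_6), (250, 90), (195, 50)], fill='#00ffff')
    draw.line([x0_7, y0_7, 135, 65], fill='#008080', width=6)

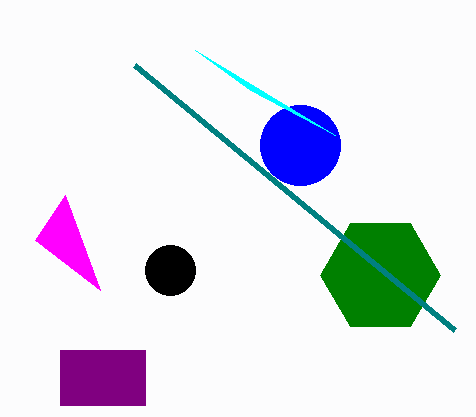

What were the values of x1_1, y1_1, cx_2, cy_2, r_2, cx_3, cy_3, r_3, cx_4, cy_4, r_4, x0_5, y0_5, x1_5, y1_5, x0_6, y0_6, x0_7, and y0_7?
x1_1 = 65, y1_1 = 195, cx_2 = 300, cy_2 = 145, r_2 = 40, cx_3 = 380, cy_3 = 275, r_3 = 60, cx_4 = 170, cy_4 = 270, r_4 = 25, x0_5 = 60, y0_5 = 350, x1_5 = 145, y1_5 = 405, x0_6 = 335, y0_6 = 135, x0_7 = 455, y0_7 = 330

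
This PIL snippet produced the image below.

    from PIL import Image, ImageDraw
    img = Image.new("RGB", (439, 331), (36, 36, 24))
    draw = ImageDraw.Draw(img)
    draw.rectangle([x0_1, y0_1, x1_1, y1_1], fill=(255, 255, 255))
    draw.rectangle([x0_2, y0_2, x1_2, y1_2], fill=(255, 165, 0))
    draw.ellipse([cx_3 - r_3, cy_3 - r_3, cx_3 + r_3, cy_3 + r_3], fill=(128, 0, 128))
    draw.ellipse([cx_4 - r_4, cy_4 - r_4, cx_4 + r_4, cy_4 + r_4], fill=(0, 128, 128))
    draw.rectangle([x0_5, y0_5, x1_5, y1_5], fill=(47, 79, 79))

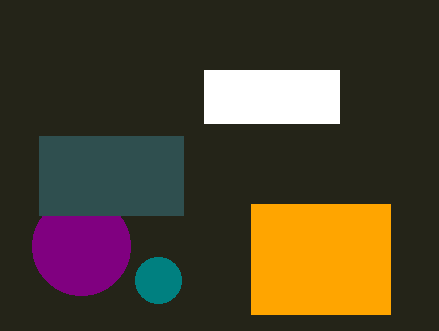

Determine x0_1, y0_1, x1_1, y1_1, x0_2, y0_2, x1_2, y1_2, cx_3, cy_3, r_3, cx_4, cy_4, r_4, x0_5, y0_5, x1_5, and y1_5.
x0_1 = 204; y0_1 = 70; x1_1 = 339; y1_1 = 123; x0_2 = 251; y0_2 = 204; x1_2 = 390; y1_2 = 314; cx_3 = 81; cy_3 = 246; r_3 = 49; cx_4 = 158; cy_4 = 280; r_4 = 23; x0_5 = 39; y0_5 = 136; x1_5 = 183; y1_5 = 215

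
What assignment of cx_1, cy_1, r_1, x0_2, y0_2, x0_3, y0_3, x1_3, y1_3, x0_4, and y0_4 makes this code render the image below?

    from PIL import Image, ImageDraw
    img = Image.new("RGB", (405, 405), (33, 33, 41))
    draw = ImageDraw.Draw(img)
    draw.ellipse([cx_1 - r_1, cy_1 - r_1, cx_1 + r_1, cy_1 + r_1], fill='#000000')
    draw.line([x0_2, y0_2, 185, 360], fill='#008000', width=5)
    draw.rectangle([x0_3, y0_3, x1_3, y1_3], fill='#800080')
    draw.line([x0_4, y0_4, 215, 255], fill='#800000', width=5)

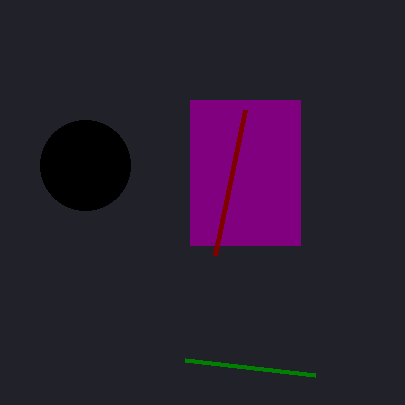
cx_1 = 85
cy_1 = 165
r_1 = 45
x0_2 = 315
y0_2 = 375
x0_3 = 190
y0_3 = 100
x1_3 = 300
y1_3 = 245
x0_4 = 245
y0_4 = 110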